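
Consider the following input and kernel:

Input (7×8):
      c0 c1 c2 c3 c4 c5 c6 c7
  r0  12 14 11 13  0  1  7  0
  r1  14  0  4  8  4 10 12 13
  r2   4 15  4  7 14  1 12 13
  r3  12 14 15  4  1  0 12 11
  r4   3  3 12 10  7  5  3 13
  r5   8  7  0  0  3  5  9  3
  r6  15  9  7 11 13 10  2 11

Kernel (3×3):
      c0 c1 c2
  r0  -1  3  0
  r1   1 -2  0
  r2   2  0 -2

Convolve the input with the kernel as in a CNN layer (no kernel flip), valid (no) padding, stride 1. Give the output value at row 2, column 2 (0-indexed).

34

The receptive field on the input at this output position is [4 7 14 / 15 4 1 / 12 10 7]. Elementwise product with the kernel and sum: 4·-1 + 7·3 + 15·1 + 4·-2 + 12·2 + 7·-2.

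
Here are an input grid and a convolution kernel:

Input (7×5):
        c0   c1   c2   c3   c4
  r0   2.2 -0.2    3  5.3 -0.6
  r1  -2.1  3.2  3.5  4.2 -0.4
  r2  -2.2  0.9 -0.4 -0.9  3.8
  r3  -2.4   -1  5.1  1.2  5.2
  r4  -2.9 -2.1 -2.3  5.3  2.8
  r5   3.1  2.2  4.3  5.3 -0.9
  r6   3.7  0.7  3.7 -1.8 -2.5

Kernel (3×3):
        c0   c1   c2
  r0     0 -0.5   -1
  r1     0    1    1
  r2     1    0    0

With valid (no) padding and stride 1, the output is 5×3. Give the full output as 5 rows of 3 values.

Output[0,0]: The receptive field on the input at this output position is [2.2 -0.2 3 / -2.1 3.2 3.5 / -2.2 0.9 -0.4]. Elementwise product with the kernel and sum: -0.2·-0.5 + 3·-1 + 3.2·1 + 3.5·1 + -2.2·1.

1.6 1.8 1.35
-7 -8.25 6.3
1.15 5.3 0.75
-5.9 1.45 6.6
13.55 6.15 2.65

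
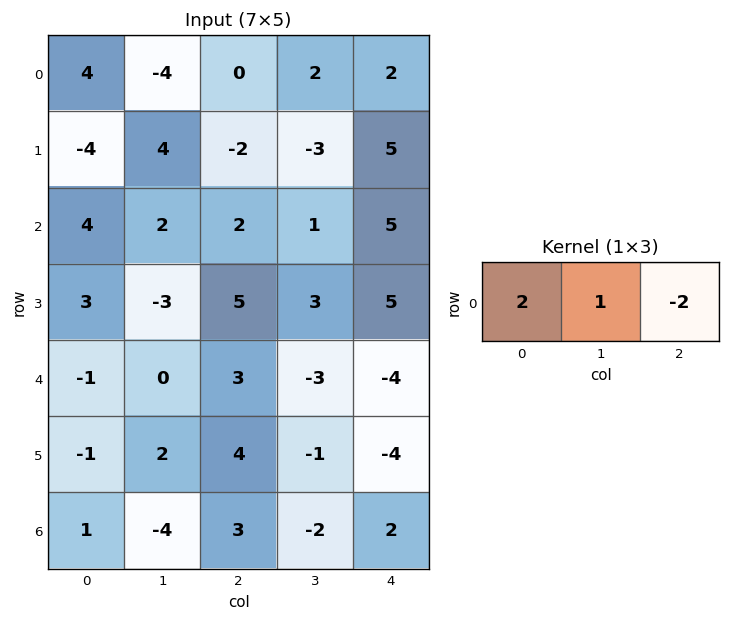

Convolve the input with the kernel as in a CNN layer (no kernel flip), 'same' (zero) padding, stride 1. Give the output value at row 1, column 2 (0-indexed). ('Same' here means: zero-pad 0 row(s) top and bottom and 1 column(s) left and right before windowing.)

The receptive field on the zero-padded input at this output position is [4 -2 -3]. Elementwise product with the kernel and sum: 4·2 + -2·1 + -3·-2.

12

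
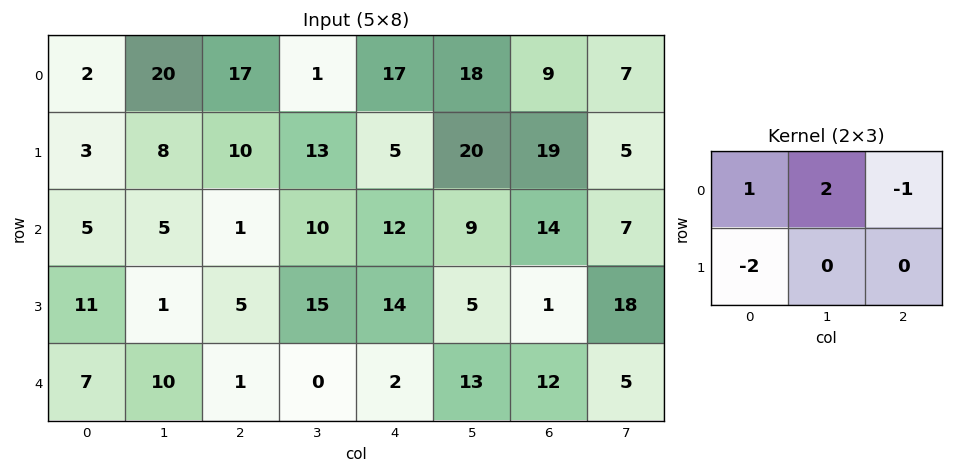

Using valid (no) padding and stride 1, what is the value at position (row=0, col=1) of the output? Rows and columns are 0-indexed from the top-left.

The receptive field on the input at this output position is [20 17 1 / 8 10 13]. Elementwise product with the kernel and sum: 20·1 + 17·2 + 1·-1 + 8·-2.

37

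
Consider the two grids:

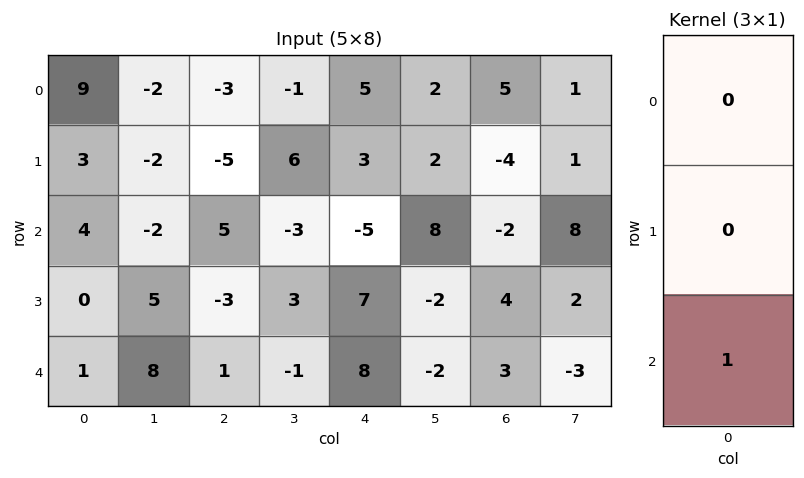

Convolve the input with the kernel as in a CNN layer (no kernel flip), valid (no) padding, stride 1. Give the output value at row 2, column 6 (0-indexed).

The receptive field on the input at this output position is [-2 / 4 / 3]. Elementwise product with the kernel and sum: 3·1.

3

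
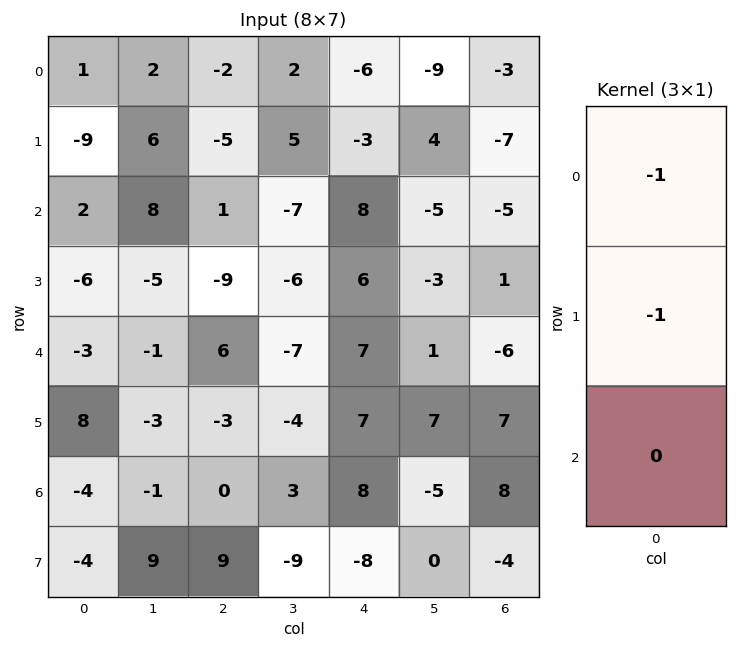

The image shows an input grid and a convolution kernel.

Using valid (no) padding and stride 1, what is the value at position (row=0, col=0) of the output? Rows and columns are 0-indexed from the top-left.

The receptive field on the input at this output position is [1 / -9 / 2]. Elementwise product with the kernel and sum: 1·-1 + -9·-1.

8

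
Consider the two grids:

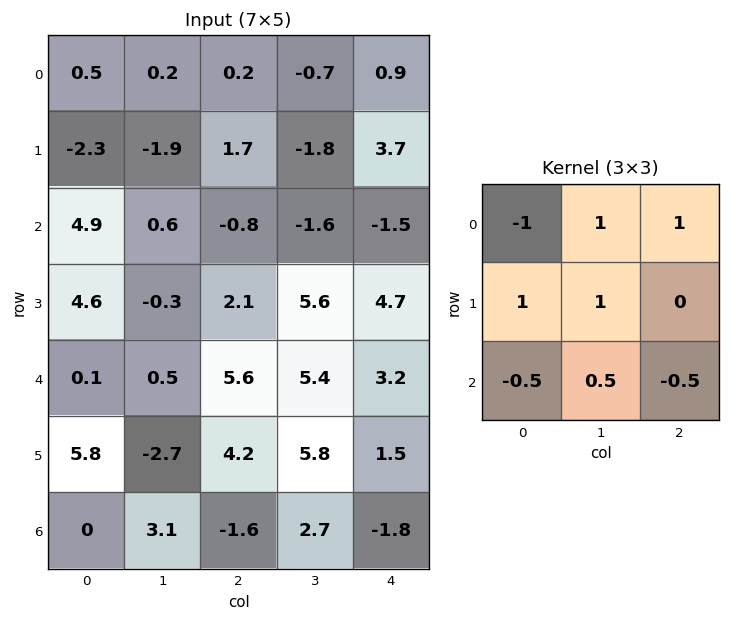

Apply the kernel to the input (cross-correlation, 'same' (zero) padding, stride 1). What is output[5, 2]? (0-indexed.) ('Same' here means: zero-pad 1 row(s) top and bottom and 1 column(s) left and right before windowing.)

8.3

The receptive field on the zero-padded input at this output position is [0.5 5.6 5.4 / -2.7 4.2 5.8 / 3.1 -1.6 2.7]. Elementwise product with the kernel and sum: 0.5·-1 + 5.6·1 + 5.4·1 + -2.7·1 + 4.2·1 + 3.1·-0.5 + -1.6·0.5 + 2.7·-0.5.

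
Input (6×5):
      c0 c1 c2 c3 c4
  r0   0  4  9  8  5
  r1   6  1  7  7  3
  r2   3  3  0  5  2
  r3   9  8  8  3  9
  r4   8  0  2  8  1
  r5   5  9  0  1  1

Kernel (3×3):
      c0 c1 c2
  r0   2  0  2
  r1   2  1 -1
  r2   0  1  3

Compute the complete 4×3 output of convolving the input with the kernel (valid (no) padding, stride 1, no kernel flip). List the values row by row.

27 41 57
67 34 53
30 63 25
57 19 49

Output[0,0]: The receptive field on the input at this output position is [0 4 9 / 6 1 7 / 3 3 0]. Elementwise product with the kernel and sum: 0·2 + 9·2 + 6·2 + 1·1 + 7·-1 + 3·1 + 0·3.
Output[0,1]: The receptive field on the input at this output position is [4 9 8 / 1 7 7 / 3 0 5]. Elementwise product with the kernel and sum: 4·2 + 8·2 + 1·2 + 7·1 + 7·-1 + 0·1 + 5·3.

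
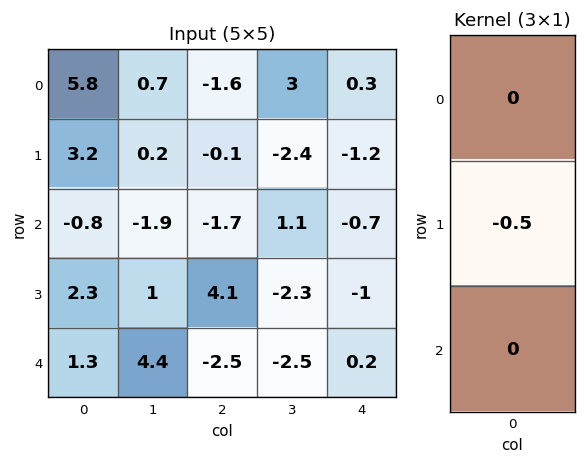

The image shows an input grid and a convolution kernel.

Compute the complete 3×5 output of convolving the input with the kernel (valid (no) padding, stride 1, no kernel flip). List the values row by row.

-1.6 -0.1 0.05 1.2 0.6
0.4 0.95 0.85 -0.55 0.35
-1.15 -0.5 -2.05 1.15 0.5

Output[0,0]: The receptive field on the input at this output position is [5.8 / 3.2 / -0.8]. Elementwise product with the kernel and sum: 3.2·-0.5.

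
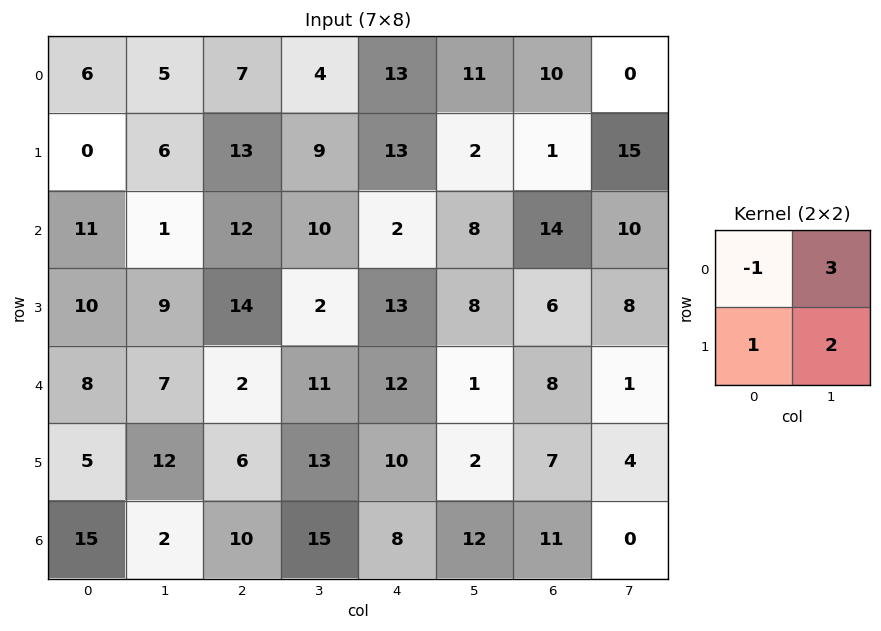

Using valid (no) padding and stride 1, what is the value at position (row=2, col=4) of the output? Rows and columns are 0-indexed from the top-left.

The receptive field on the input at this output position is [2 8 / 13 8]. Elementwise product with the kernel and sum: 2·-1 + 8·3 + 13·1 + 8·2.

51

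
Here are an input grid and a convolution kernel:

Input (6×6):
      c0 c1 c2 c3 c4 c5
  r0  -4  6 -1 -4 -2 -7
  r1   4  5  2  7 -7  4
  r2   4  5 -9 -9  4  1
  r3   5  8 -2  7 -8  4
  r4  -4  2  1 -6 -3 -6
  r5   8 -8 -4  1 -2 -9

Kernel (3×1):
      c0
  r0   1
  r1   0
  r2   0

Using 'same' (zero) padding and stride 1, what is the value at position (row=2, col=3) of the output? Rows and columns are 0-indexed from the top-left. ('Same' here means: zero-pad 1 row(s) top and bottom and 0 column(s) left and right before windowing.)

The receptive field on the zero-padded input at this output position is [7 / -9 / 7]. Elementwise product with the kernel and sum: 7·1.

7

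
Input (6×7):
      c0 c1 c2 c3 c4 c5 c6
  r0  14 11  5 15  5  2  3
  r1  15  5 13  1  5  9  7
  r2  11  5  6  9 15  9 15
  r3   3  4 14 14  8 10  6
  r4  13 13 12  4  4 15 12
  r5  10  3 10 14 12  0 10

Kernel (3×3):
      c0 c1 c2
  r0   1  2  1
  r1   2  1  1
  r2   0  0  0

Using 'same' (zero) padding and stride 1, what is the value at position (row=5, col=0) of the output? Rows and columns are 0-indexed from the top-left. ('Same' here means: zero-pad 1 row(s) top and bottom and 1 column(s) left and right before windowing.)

52

The receptive field on the zero-padded input at this output position is [0 13 13 / 0 10 3 / 0 0 0]. Elementwise product with the kernel and sum: 0·1 + 13·2 + 13·1 + 0·2 + 10·1 + 3·1.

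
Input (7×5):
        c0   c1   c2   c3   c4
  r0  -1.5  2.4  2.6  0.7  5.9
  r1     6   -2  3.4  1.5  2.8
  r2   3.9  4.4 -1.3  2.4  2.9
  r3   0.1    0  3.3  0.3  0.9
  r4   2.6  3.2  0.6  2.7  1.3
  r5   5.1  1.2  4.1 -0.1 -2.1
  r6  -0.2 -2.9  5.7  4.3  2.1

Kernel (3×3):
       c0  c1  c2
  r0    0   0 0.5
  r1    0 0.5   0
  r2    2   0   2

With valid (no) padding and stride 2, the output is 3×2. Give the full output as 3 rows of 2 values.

5.5 6.9
5.75 5.4
11.9 16.2

Output[0,0]: The receptive field on the input at this output position is [-1.5 2.4 2.6 / 6 -2 3.4 / 3.9 4.4 -1.3]. Elementwise product with the kernel and sum: 2.6·0.5 + -2·0.5 + 3.9·2 + -1.3·2.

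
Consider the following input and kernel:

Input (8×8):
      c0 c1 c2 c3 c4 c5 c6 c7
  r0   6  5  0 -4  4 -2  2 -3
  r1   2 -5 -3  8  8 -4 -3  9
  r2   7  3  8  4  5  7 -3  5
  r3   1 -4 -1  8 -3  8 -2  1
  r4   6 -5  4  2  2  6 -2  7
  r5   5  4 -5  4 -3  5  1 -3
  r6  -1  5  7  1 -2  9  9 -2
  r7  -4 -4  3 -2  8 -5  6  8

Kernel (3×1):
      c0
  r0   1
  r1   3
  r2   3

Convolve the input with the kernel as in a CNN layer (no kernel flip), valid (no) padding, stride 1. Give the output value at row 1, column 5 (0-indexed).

41

The receptive field on the input at this output position is [-4 / 7 / 8]. Elementwise product with the kernel and sum: -4·1 + 7·3 + 8·3.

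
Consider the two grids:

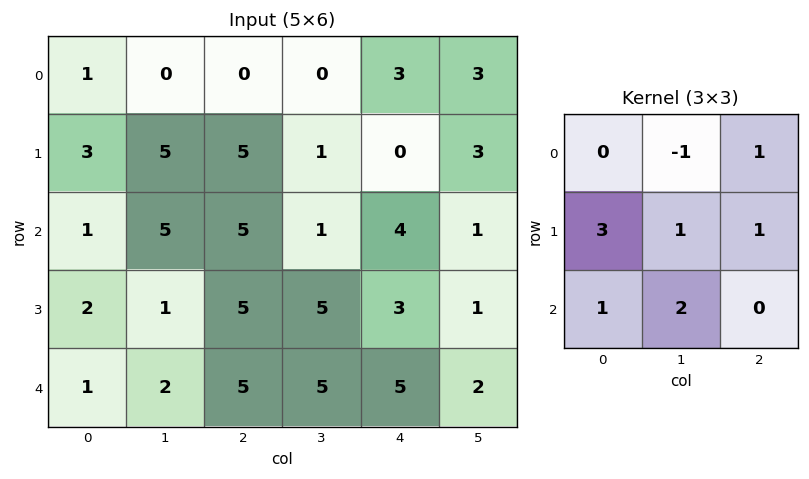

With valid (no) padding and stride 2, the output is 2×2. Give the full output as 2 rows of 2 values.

30 26
17 41

Output[0,0]: The receptive field on the input at this output position is [1 0 0 / 3 5 5 / 1 5 5]. Elementwise product with the kernel and sum: 0·-1 + 0·1 + 3·3 + 5·1 + 5·1 + 1·1 + 5·2.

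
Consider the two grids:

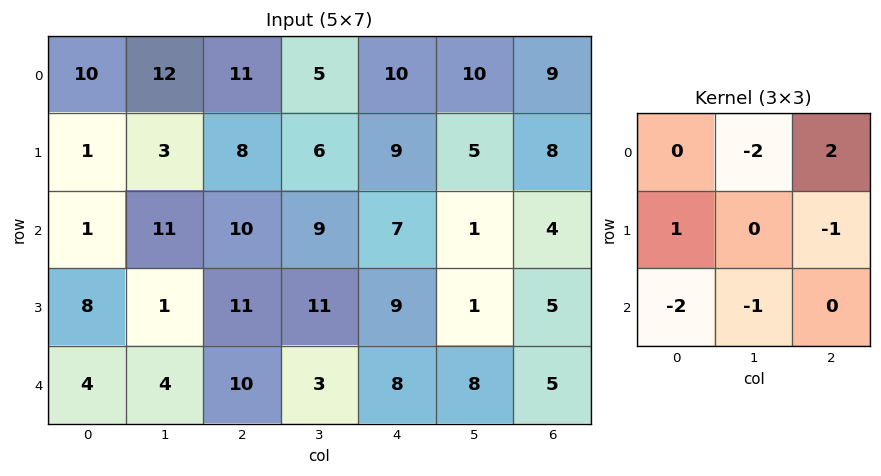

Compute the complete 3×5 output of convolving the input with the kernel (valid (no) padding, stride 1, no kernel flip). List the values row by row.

Output[0,0]: The receptive field on the input at this output position is [10 12 11 / 1 3 8 / 1 11 10]. Elementwise product with the kernel and sum: 12·-2 + 11·2 + 1·1 + 8·-1 + 1·-2 + 11·-1.
Output[0,1]: The receptive field on the input at this output position is [12 11 5 / 3 8 6 / 11 10 9]. Elementwise product with the kernel and sum: 11·-2 + 5·2 + 3·1 + 6·-1 + 11·-2 + 10·-1.

-22 -47 -20 -24 -16
-16 -15 -24 -31 -10
-17 -30 -25 -16 -14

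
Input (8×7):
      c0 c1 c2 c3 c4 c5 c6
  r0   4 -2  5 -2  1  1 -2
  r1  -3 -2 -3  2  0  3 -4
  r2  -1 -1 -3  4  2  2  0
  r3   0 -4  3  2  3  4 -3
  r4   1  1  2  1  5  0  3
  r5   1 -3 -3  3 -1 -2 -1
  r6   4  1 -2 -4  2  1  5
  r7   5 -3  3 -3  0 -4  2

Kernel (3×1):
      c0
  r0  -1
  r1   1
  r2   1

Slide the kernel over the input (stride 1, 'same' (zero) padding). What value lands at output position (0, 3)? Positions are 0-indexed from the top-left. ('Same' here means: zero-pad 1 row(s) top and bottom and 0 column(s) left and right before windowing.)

The receptive field on the zero-padded input at this output position is [0 / -2 / 2]. Elementwise product with the kernel and sum: 0·-1 + -2·1 + 2·1.

0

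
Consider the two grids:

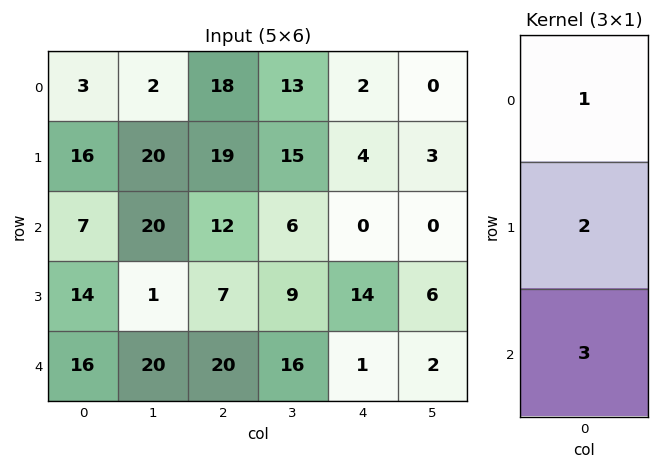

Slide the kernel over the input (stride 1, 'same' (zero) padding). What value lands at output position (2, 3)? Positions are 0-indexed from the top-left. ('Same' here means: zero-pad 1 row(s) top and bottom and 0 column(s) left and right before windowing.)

The receptive field on the zero-padded input at this output position is [15 / 6 / 9]. Elementwise product with the kernel and sum: 15·1 + 6·2 + 9·3.

54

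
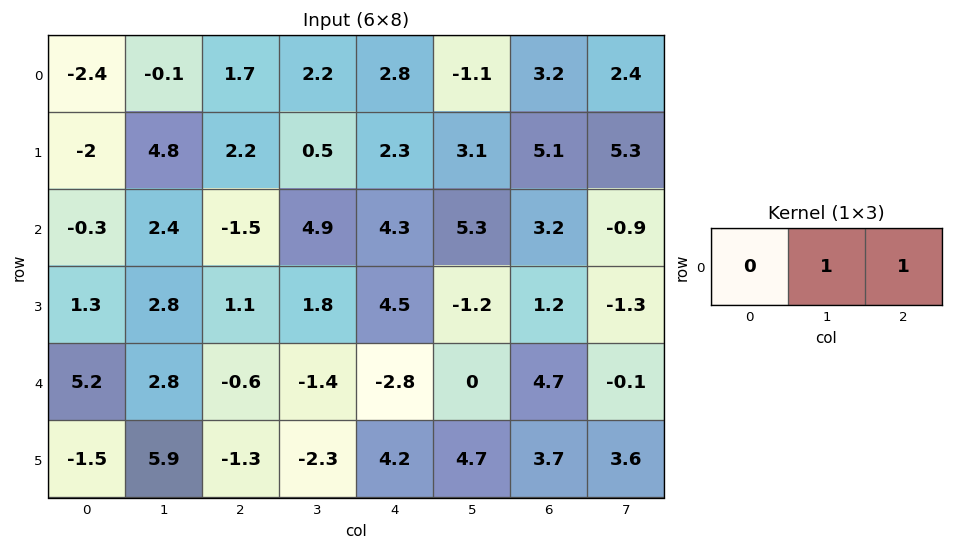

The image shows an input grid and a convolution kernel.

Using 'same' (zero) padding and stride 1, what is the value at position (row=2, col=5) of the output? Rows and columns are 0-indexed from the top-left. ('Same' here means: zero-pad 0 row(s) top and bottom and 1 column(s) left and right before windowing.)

8.5

The receptive field on the zero-padded input at this output position is [4.3 5.3 3.2]. Elementwise product with the kernel and sum: 5.3·1 + 3.2·1.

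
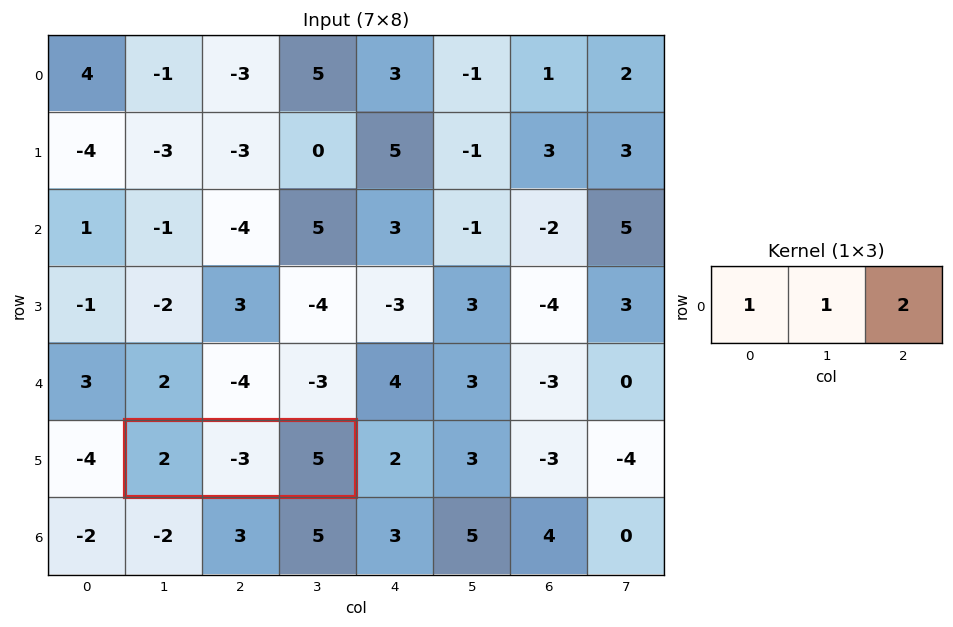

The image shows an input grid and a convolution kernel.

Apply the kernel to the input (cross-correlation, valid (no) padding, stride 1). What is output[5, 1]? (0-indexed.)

9

The receptive field on the input at this output position is [2 -3 5]. Elementwise product with the kernel and sum: 2·1 + -3·1 + 5·2.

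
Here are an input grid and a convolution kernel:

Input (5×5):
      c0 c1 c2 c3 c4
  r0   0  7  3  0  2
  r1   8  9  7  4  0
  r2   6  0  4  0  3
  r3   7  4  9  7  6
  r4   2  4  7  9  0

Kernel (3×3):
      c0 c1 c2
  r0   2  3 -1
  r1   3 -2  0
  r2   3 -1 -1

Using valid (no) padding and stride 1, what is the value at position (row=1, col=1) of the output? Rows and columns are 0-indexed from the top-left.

23

The receptive field on the input at this output position is [9 7 4 / 0 4 0 / 4 9 7]. Elementwise product with the kernel and sum: 9·2 + 7·3 + 4·-1 + 0·3 + 4·-2 + 4·3 + 9·-1 + 7·-1.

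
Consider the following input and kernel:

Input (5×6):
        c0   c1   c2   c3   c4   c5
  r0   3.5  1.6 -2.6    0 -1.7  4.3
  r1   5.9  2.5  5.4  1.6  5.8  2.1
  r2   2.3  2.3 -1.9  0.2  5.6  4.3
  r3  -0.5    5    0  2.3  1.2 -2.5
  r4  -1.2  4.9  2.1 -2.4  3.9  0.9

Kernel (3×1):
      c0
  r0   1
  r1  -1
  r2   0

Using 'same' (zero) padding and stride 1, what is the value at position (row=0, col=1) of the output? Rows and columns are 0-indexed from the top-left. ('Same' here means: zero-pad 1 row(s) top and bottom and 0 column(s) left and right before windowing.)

The receptive field on the zero-padded input at this output position is [0 / 1.6 / 2.5]. Elementwise product with the kernel and sum: 0·1 + 1.6·-1.

-1.6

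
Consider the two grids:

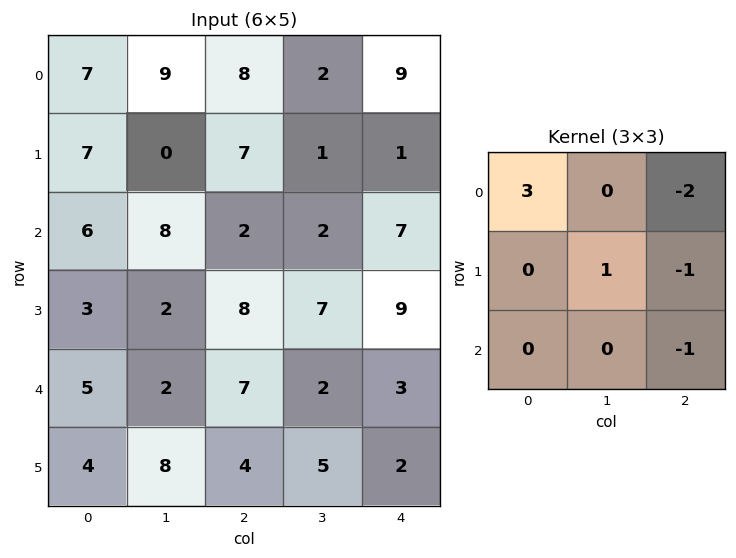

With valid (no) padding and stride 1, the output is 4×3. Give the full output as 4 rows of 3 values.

Output[0,0]: The receptive field on the input at this output position is [7 9 8 / 7 0 7 / 6 8 2]. Elementwise product with the kernel and sum: 7·3 + 8·-2 + 0·1 + 7·-1 + 2·-1.

-4 27 -1
5 -9 5
1 19 -13
-16 -8 3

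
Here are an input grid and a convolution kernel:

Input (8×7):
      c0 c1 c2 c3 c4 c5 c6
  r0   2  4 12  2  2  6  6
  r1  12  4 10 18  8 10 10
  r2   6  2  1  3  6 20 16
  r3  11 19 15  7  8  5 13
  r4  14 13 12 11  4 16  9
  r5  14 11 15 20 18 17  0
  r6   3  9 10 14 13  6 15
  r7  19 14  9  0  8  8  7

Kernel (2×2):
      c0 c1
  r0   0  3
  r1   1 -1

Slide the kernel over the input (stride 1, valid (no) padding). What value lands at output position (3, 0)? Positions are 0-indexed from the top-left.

58

The receptive field on the input at this output position is [11 19 / 14 13]. Elementwise product with the kernel and sum: 19·3 + 14·1 + 13·-1.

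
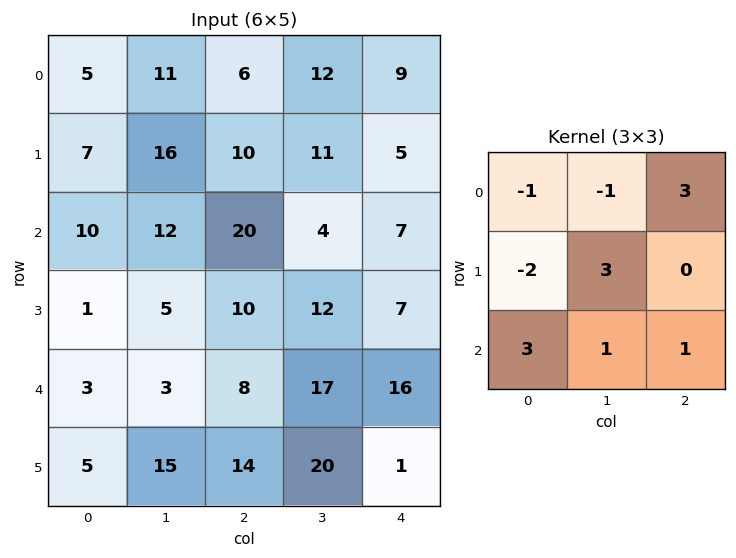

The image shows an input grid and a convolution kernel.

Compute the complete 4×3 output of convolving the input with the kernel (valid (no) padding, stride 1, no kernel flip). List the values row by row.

Output[0,0]: The receptive field on the input at this output position is [5 11 6 / 7 16 10 / 10 12 20]. Elementwise product with the kernel and sum: 5·-1 + 11·-1 + 6·3 + 7·-2 + 16·3 + 10·3 + 12·1 + 20·1.

98 77 93
41 80 15
71 34 70
71 118 97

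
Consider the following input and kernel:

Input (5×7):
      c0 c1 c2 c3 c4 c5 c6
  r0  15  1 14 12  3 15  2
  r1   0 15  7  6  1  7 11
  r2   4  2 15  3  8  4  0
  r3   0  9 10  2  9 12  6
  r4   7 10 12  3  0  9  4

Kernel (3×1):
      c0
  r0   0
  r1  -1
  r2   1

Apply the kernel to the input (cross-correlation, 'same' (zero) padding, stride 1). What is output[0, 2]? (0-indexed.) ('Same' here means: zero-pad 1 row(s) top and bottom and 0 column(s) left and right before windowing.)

-7

The receptive field on the zero-padded input at this output position is [0 / 14 / 7]. Elementwise product with the kernel and sum: 14·-1 + 7·1.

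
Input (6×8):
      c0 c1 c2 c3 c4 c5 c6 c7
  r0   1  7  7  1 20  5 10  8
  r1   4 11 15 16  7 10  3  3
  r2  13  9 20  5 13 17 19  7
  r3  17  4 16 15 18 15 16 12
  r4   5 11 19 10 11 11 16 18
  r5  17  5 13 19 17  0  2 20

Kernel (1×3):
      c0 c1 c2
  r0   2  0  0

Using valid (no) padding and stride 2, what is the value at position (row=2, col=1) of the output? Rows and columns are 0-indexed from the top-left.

The receptive field on the input at this output position is [19 10 11]. Elementwise product with the kernel and sum: 19·2.

38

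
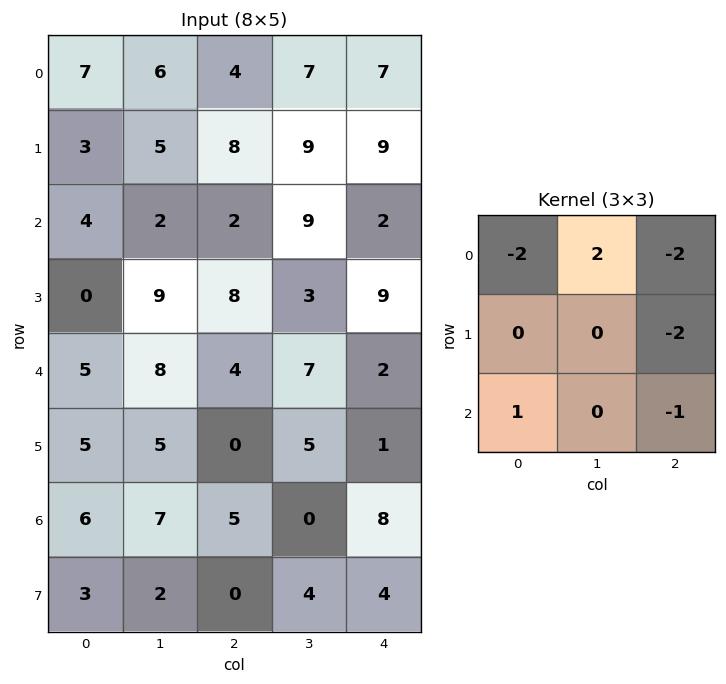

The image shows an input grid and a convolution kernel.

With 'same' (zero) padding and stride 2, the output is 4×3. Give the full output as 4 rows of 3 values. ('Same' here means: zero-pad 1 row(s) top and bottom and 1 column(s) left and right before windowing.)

-17 -18 9
-17 -24 3
-39 -22 17
-16 -22 -4

Output[0,0]: The receptive field on the zero-padded input at this output position is [0 0 0 / 0 7 6 / 0 3 5]. Elementwise product with the kernel and sum: 0·-2 + 0·2 + 0·-2 + 6·-2 + 0·1 + 5·-1.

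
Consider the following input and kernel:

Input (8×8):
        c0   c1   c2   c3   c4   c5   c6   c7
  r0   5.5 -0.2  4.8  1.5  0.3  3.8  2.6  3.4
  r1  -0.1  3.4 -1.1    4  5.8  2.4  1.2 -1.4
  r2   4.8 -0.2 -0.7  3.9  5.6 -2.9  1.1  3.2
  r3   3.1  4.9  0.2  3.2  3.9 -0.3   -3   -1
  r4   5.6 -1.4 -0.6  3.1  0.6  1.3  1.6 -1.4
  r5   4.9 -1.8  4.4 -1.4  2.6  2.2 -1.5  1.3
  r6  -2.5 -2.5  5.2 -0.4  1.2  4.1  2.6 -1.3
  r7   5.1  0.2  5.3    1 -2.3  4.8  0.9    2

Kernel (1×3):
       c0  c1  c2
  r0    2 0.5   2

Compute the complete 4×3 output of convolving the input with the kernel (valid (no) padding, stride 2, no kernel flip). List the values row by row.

Output[0,0]: The receptive field on the input at this output position is [5.5 -0.2 4.8]. Elementwise product with the kernel and sum: 5.5·2 + -0.2·0.5 + 4.8·2.

20.5 10.95 7.7
8.1 11.75 11.95
9.3 1.55 5.05
4.15 12.6 9.65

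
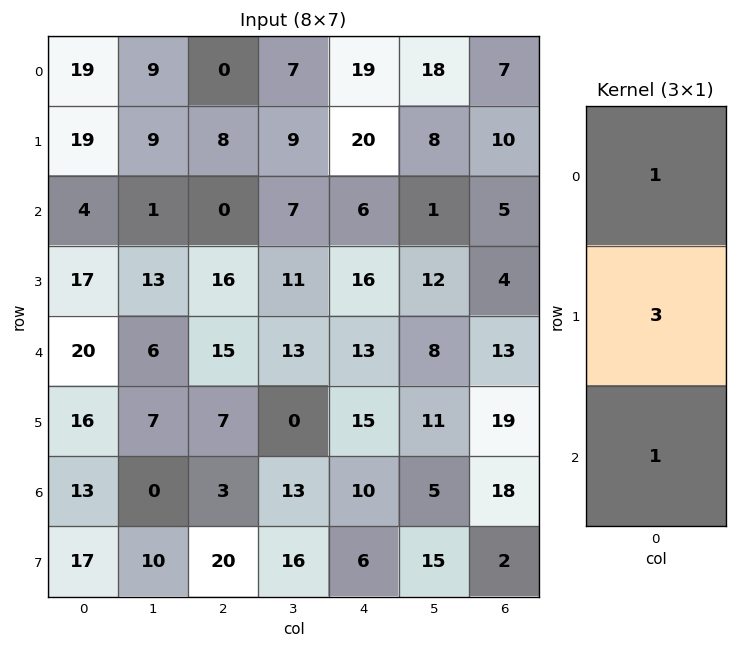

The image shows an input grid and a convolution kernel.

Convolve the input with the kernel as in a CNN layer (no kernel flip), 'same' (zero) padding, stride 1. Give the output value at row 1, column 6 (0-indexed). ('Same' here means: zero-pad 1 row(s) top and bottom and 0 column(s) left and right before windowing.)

42

The receptive field on the zero-padded input at this output position is [7 / 10 / 5]. Elementwise product with the kernel and sum: 7·1 + 10·3 + 5·1.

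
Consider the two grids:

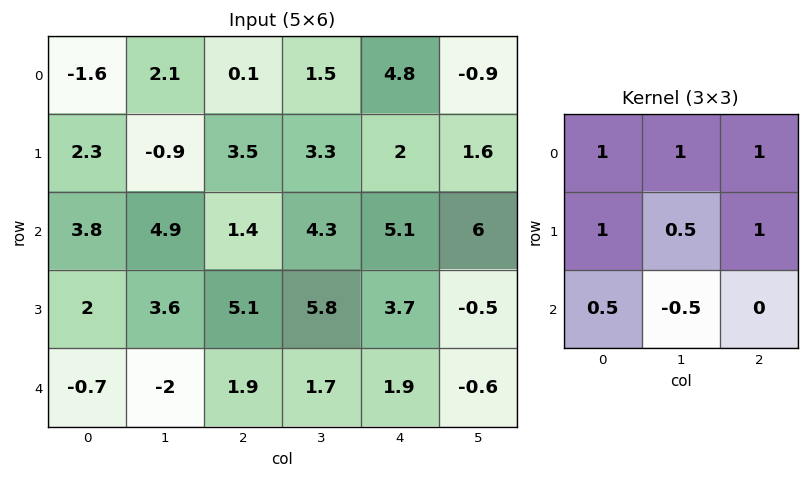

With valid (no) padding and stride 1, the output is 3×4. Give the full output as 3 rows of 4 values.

Output[0,0]: The receptive field on the input at this output position is [-1.6 2.1 0.1 / 2.3 -0.9 3.5 / 3.8 4.9 1.4]. Elementwise product with the kernel and sum: -1.6·1 + 2.1·1 + 0.1·1 + 2.3·1 + -0.9·0.5 + 3.5·1 + 3.8·0.5 + 4.9·-0.5.
Output[0,1]: The receptive field on the input at this output position is [2.1 0.1 1.5 / -0.9 3.5 3.3 / 4.9 1.4 4.3]. Elementwise product with the kernel and sum: 2.1·1 + 0.1·1 + 1.5·1 + -0.9·1 + 3.5·0.5 + 3.3·1 + 4.9·0.5 + 1.4·-0.5.

5.4 9.6 12.1 10.9
11.75 15.05 17.1 20.8
19.65 20.6 22.6 22.45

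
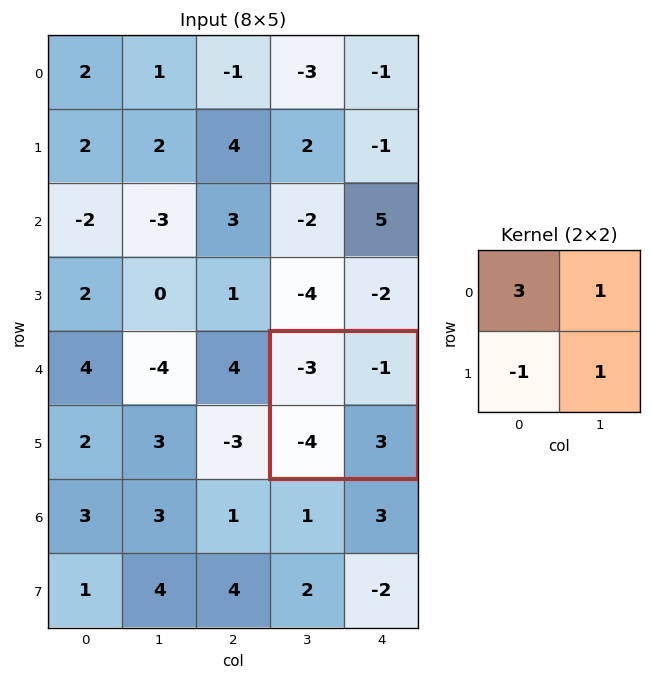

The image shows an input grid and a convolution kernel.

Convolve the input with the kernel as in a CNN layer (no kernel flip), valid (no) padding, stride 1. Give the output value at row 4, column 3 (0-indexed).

-3

The receptive field on the input at this output position is [-3 -1 / -4 3]. Elementwise product with the kernel and sum: -3·3 + -1·1 + -4·-1 + 3·1.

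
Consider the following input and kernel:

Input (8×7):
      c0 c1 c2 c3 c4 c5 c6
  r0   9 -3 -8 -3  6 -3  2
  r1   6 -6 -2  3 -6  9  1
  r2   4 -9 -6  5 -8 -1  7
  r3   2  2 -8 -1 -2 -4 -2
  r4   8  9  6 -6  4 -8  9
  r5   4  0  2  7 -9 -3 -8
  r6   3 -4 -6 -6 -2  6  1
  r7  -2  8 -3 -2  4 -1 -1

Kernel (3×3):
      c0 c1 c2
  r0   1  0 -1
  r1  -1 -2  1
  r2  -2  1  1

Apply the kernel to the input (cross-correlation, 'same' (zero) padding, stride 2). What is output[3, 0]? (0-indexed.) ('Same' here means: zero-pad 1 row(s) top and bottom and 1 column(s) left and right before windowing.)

The receptive field on the zero-padded input at this output position is [0 4 0 / 0 3 -4 / 0 -2 8]. Elementwise product with the kernel and sum: 0·1 + 0·-1 + 0·-1 + 3·-2 + -4·1 + 0·-2 + -2·1 + 8·1.

-4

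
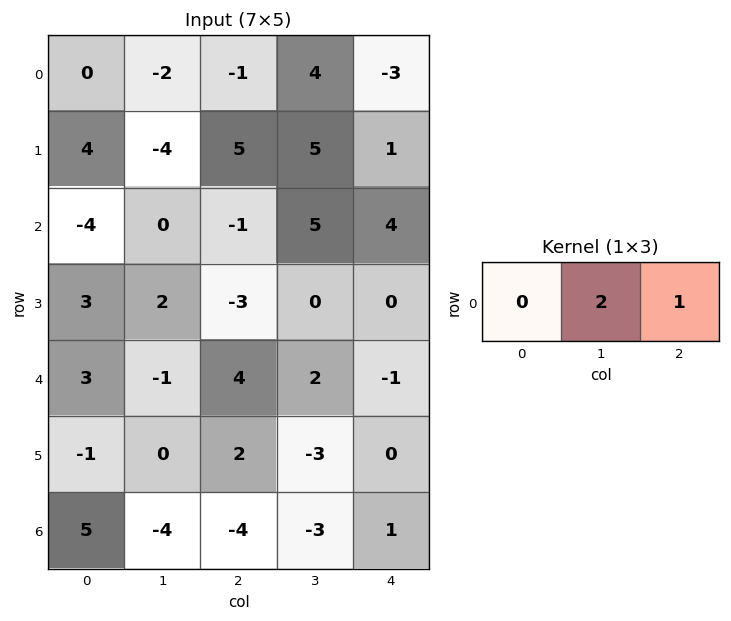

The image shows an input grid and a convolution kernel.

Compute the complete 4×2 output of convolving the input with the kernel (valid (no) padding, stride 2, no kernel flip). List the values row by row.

-5 5
-1 14
2 3
-12 -5

Output[0,0]: The receptive field on the input at this output position is [0 -2 -1]. Elementwise product with the kernel and sum: -2·2 + -1·1.
Output[0,1]: The receptive field on the input at this output position is [-1 4 -3]. Elementwise product with the kernel and sum: 4·2 + -3·1.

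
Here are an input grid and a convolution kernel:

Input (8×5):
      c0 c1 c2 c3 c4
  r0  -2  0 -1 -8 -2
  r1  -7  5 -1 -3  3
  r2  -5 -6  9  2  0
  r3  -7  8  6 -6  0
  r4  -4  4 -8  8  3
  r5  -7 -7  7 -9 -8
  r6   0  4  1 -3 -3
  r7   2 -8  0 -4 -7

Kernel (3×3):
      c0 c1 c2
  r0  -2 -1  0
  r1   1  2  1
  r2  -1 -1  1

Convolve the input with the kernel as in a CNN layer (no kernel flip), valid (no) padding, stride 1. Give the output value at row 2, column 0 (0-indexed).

23

The receptive field on the input at this output position is [-5 -6 9 / -7 8 6 / -4 4 -8]. Elementwise product with the kernel and sum: -5·-2 + -6·-1 + -7·1 + 8·2 + 6·1 + -4·-1 + 4·-1 + -8·1.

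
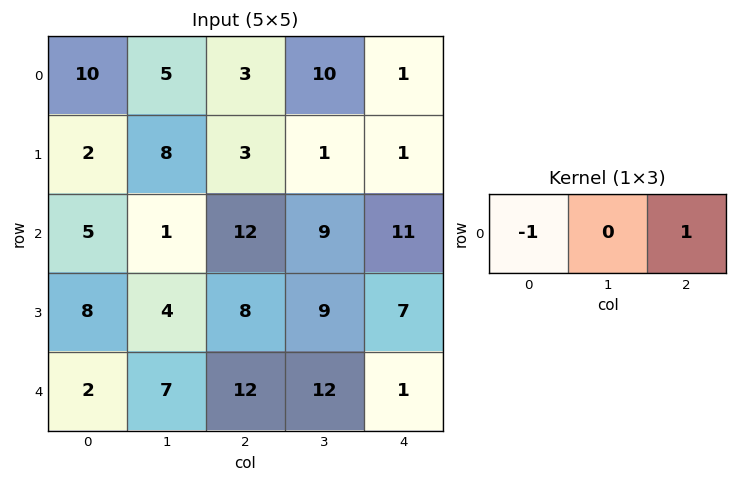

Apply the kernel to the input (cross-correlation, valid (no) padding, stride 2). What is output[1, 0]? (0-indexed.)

The receptive field on the input at this output position is [5 1 12]. Elementwise product with the kernel and sum: 5·-1 + 12·1.

7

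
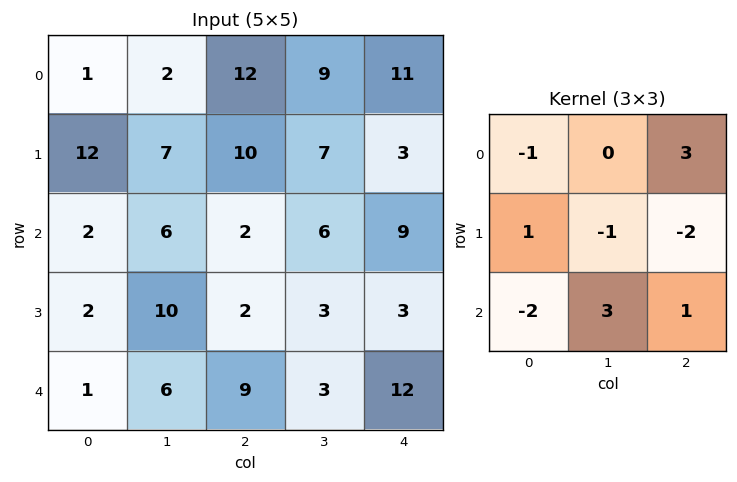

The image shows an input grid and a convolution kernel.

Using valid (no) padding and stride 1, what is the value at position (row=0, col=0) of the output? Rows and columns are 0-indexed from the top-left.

36

The receptive field on the input at this output position is [1 2 12 / 12 7 10 / 2 6 2]. Elementwise product with the kernel and sum: 1·-1 + 12·3 + 12·1 + 7·-1 + 10·-2 + 2·-2 + 6·3 + 2·1.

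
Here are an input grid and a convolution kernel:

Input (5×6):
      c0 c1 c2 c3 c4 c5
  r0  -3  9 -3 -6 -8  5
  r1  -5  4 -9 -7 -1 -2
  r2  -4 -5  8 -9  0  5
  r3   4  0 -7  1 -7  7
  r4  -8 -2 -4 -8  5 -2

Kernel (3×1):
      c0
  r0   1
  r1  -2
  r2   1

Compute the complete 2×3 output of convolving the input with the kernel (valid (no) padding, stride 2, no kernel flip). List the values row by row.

3 23 -6
-20 18 19

Output[0,0]: The receptive field on the input at this output position is [-3 / -5 / -4]. Elementwise product with the kernel and sum: -3·1 + -5·-2 + -4·1.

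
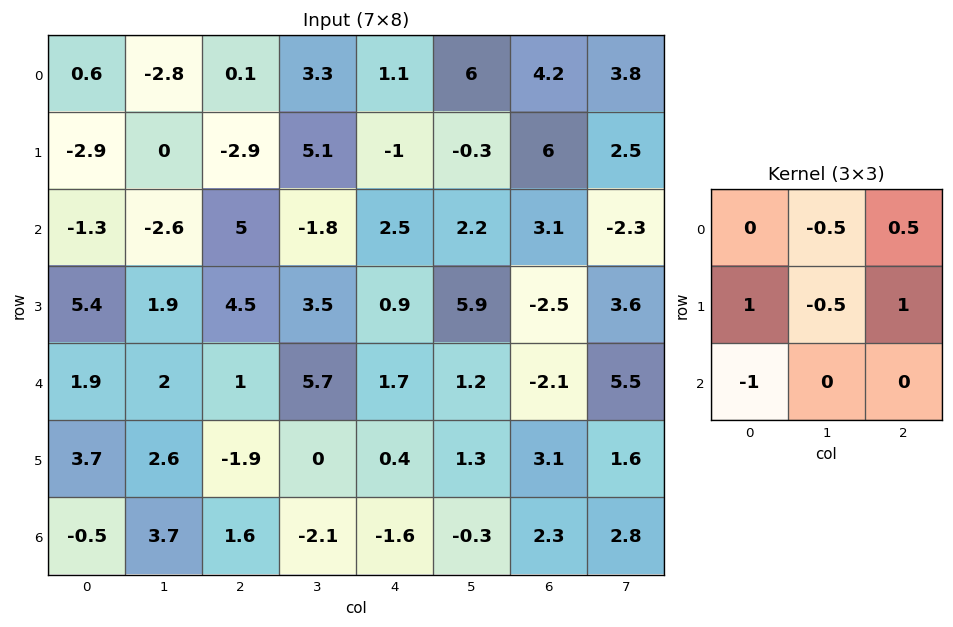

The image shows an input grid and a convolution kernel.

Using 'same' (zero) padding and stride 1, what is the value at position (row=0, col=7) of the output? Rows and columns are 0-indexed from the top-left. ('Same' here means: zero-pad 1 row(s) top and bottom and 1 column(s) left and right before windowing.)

-3.7

The receptive field on the zero-padded input at this output position is [0 0 0 / 4.2 3.8 0 / 6 2.5 0]. Elementwise product with the kernel and sum: 0·-0.5 + 0·0.5 + 4.2·1 + 3.8·-0.5 + 0·1 + 6·-1.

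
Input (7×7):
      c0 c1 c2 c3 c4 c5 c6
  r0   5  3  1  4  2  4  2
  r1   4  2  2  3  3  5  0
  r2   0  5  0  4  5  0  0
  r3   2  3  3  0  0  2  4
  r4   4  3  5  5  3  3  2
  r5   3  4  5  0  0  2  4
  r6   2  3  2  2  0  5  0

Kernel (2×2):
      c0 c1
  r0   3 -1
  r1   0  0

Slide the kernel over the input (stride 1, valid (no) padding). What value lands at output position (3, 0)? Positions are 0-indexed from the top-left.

3

The receptive field on the input at this output position is [2 3 / 4 3]. Elementwise product with the kernel and sum: 2·3 + 3·-1.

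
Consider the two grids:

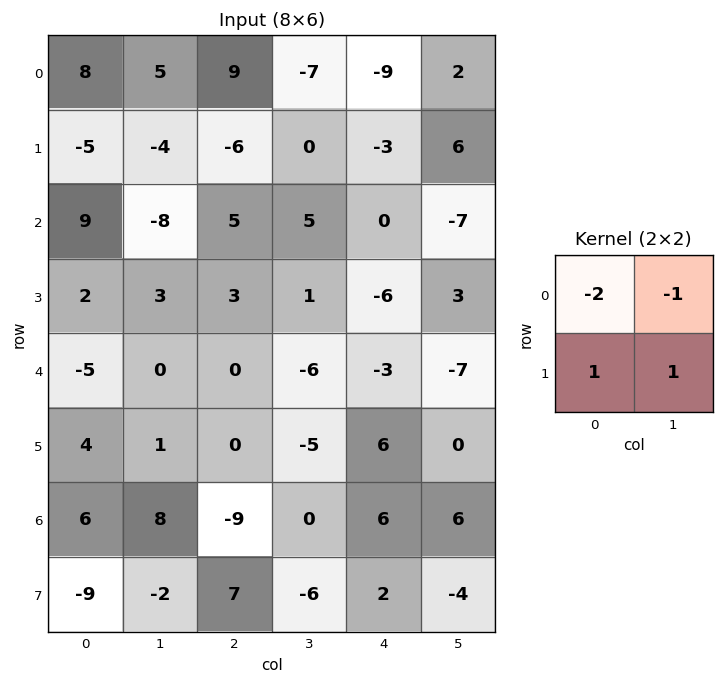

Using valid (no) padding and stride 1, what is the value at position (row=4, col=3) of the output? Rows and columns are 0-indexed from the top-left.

The receptive field on the input at this output position is [-6 -3 / -5 6]. Elementwise product with the kernel and sum: -6·-2 + -3·-1 + -5·1 + 6·1.

16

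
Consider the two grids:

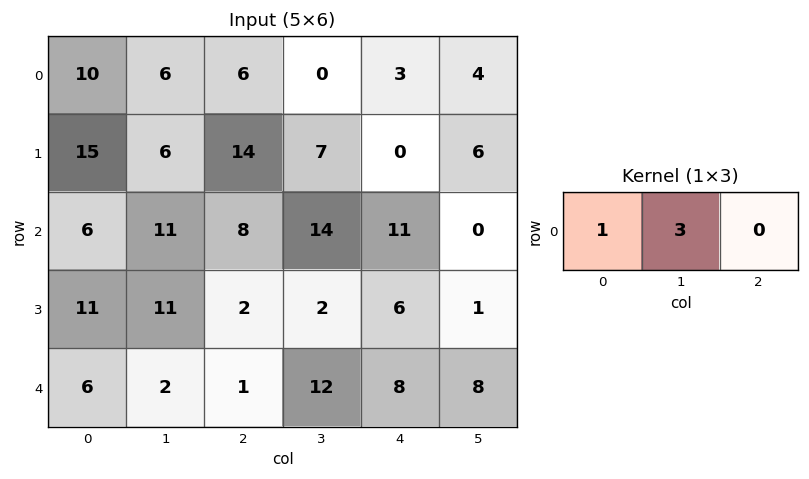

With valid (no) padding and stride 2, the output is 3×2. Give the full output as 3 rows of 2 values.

Output[0,0]: The receptive field on the input at this output position is [10 6 6]. Elementwise product with the kernel and sum: 10·1 + 6·3.

28 6
39 50
12 37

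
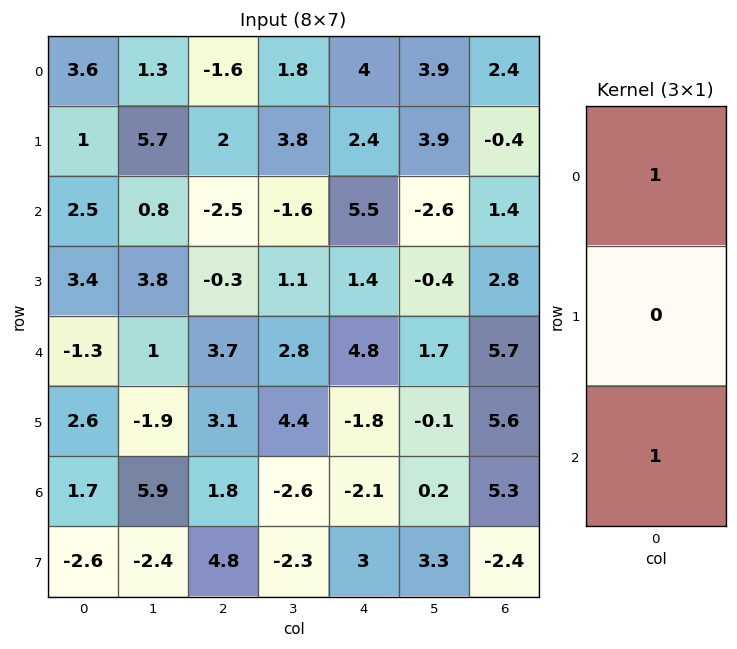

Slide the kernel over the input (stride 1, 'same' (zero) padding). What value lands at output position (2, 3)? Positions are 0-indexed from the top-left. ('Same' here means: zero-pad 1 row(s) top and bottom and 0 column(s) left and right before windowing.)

4.9

The receptive field on the zero-padded input at this output position is [3.8 / -1.6 / 1.1]. Elementwise product with the kernel and sum: 3.8·1 + 1.1·1.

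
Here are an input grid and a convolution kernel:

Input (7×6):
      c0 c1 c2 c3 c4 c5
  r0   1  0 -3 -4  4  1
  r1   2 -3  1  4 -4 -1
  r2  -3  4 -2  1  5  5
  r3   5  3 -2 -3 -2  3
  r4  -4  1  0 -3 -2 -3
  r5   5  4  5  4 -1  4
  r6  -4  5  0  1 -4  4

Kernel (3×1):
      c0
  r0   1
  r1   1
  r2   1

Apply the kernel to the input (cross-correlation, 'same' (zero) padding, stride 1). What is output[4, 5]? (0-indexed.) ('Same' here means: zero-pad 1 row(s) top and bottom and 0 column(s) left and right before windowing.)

4

The receptive field on the zero-padded input at this output position is [3 / -3 / 4]. Elementwise product with the kernel and sum: 3·1 + -3·1 + 4·1.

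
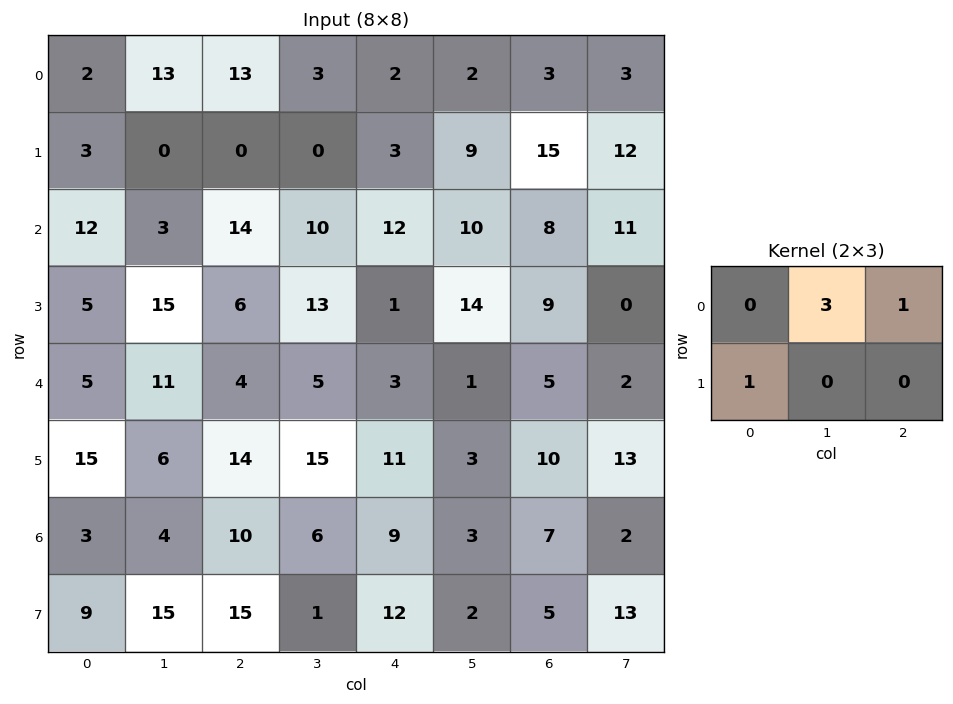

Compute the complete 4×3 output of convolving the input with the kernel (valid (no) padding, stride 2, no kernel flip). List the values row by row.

Output[0,0]: The receptive field on the input at this output position is [2 13 13 / 3 0 0]. Elementwise product with the kernel and sum: 13·3 + 13·1 + 3·1.
Output[0,1]: The receptive field on the input at this output position is [13 3 2 / 0 0 3]. Elementwise product with the kernel and sum: 3·3 + 2·1 + 0·1.

55 11 12
28 48 39
52 32 19
31 42 28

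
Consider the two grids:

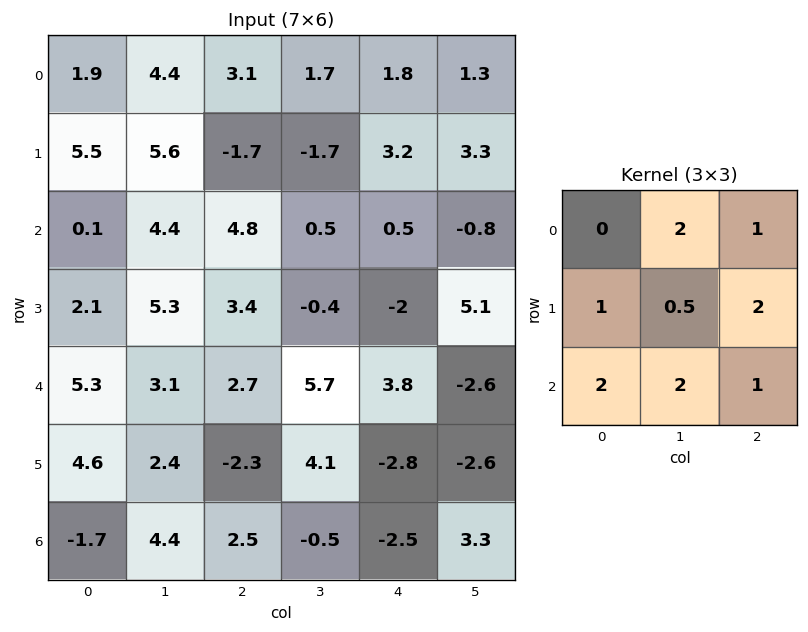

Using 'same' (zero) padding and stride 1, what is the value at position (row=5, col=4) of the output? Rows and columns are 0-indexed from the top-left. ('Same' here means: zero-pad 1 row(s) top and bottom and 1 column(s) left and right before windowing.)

The receptive field on the zero-padded input at this output position is [5.7 3.8 -2.6 / 4.1 -2.8 -2.6 / -0.5 -2.5 3.3]. Elementwise product with the kernel and sum: 3.8·2 + -2.6·1 + 4.1·1 + -2.8·0.5 + -2.6·2 + -0.5·2 + -2.5·2 + 3.3·1.

-0.2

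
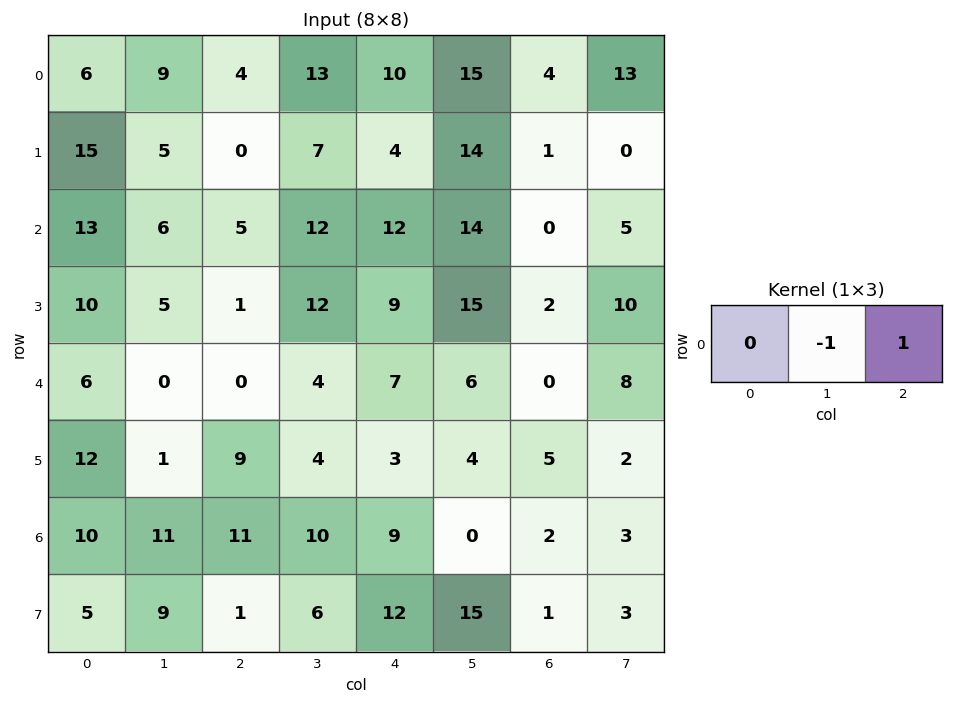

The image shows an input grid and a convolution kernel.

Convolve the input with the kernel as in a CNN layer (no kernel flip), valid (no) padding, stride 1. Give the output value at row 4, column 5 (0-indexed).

8

The receptive field on the input at this output position is [6 0 8]. Elementwise product with the kernel and sum: 0·-1 + 8·1.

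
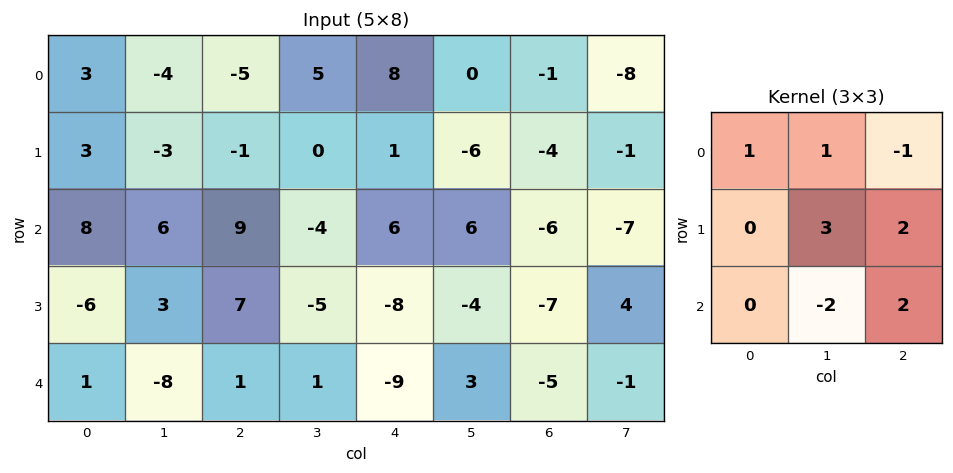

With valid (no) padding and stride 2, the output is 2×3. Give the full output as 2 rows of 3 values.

-1 14 -41
46 -52 -24

Output[0,0]: The receptive field on the input at this output position is [3 -4 -5 / 3 -3 -1 / 8 6 9]. Elementwise product with the kernel and sum: 3·1 + -4·1 + -5·-1 + -3·3 + -1·2 + 6·-2 + 9·2.
Output[0,1]: The receptive field on the input at this output position is [-5 5 8 / -1 0 1 / 9 -4 6]. Elementwise product with the kernel and sum: -5·1 + 5·1 + 8·-1 + 0·3 + 1·2 + -4·-2 + 6·2.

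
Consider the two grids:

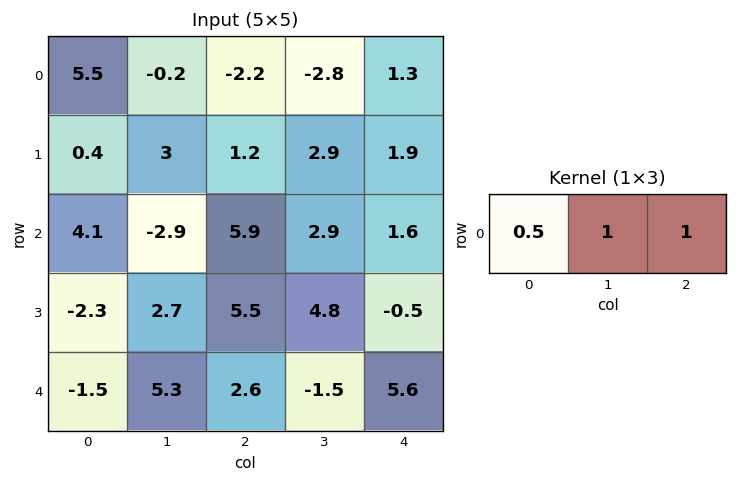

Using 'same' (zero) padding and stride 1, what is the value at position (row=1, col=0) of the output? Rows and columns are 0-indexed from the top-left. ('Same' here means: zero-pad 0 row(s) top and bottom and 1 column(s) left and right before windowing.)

The receptive field on the zero-padded input at this output position is [0 0.4 3]. Elementwise product with the kernel and sum: 0·0.5 + 0.4·1 + 3·1.

3.4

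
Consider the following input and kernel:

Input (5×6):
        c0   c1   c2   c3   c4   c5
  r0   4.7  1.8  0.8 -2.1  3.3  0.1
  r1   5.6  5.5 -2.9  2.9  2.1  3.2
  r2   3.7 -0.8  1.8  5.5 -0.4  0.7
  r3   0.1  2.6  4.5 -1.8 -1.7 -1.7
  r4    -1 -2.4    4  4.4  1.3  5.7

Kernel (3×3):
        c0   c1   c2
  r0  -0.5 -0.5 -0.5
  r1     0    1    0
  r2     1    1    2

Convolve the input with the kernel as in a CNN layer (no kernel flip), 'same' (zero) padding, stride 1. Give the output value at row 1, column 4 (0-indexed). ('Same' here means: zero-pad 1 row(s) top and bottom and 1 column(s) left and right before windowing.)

The receptive field on the zero-padded input at this output position is [-2.1 3.3 0.1 / 2.9 2.1 3.2 / 5.5 -0.4 0.7]. Elementwise product with the kernel and sum: -2.1·-0.5 + 3.3·-0.5 + 0.1·-0.5 + 2.1·1 + 5.5·1 + -0.4·1 + 0.7·2.

7.95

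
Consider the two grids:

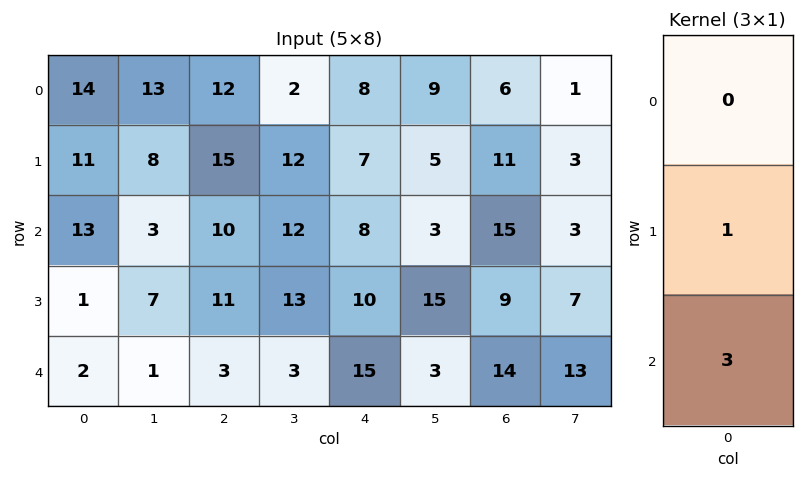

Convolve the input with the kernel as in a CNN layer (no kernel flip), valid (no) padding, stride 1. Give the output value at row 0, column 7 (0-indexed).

The receptive field on the input at this output position is [1 / 3 / 3]. Elementwise product with the kernel and sum: 3·1 + 3·3.

12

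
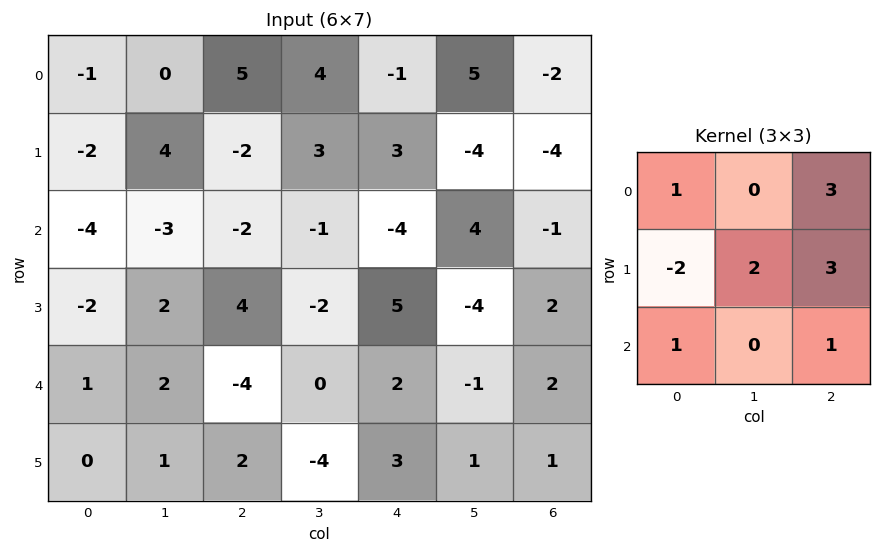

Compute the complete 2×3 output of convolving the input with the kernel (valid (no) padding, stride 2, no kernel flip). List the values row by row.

14 15 -38
7 -13 -15

Output[0,0]: The receptive field on the input at this output position is [-1 0 5 / -2 4 -2 / -4 -3 -2]. Elementwise product with the kernel and sum: -1·1 + 5·3 + -2·-2 + 4·2 + -2·3 + -4·1 + -2·1.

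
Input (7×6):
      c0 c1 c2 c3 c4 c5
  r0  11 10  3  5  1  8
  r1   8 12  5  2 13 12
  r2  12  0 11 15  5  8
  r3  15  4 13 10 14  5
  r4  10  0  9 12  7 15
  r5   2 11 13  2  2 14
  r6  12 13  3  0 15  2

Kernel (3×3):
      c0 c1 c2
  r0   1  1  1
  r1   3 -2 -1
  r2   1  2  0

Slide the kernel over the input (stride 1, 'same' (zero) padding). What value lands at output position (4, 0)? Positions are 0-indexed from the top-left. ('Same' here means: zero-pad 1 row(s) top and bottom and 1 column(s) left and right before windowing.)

3

The receptive field on the zero-padded input at this output position is [0 15 4 / 0 10 0 / 0 2 11]. Elementwise product with the kernel and sum: 0·1 + 15·1 + 4·1 + 0·3 + 10·-2 + 0·-1 + 0·1 + 2·2.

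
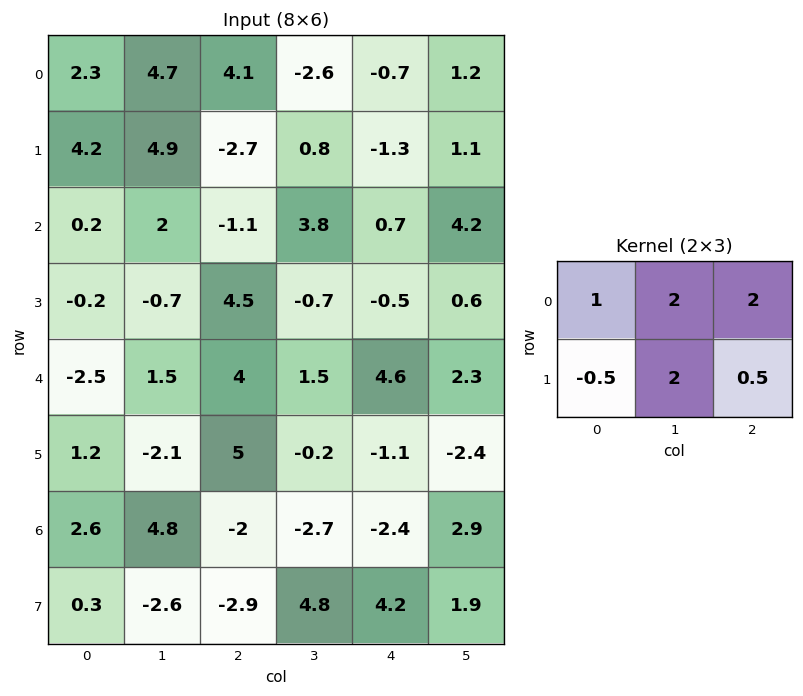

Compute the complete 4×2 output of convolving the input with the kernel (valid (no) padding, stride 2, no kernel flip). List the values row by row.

26.25 -0.2
2.95 4
6.2 12.75
1.4 0.95

Output[0,0]: The receptive field on the input at this output position is [2.3 4.7 4.1 / 4.2 4.9 -2.7]. Elementwise product with the kernel and sum: 2.3·1 + 4.7·2 + 4.1·2 + 4.2·-0.5 + 4.9·2 + -2.7·0.5.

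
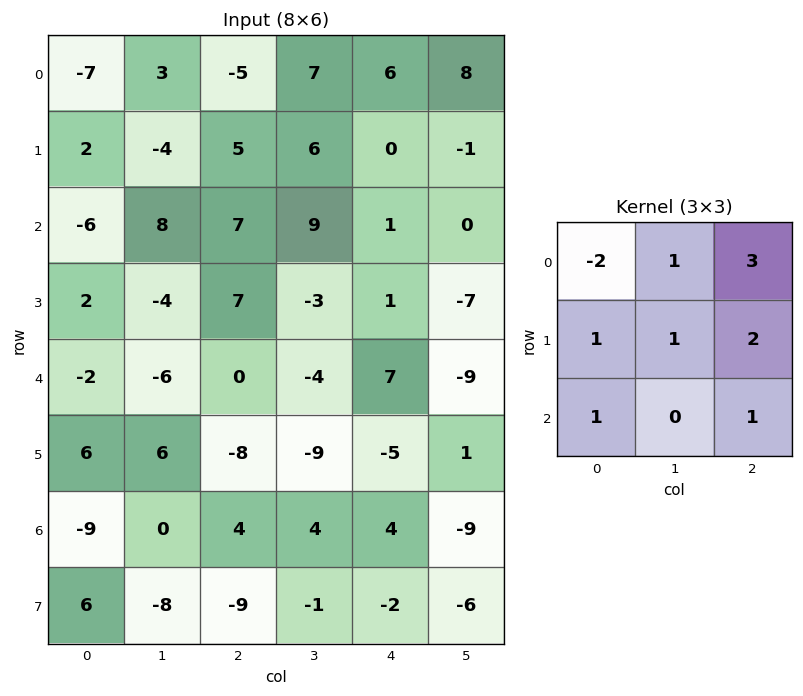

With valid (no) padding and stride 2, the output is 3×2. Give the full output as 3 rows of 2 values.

11 54
51 11
-11 -2

Output[0,0]: The receptive field on the input at this output position is [-7 3 -5 / 2 -4 5 / -6 8 7]. Elementwise product with the kernel and sum: -7·-2 + 3·1 + -5·3 + 2·1 + -4·1 + 5·2 + -6·1 + 7·1.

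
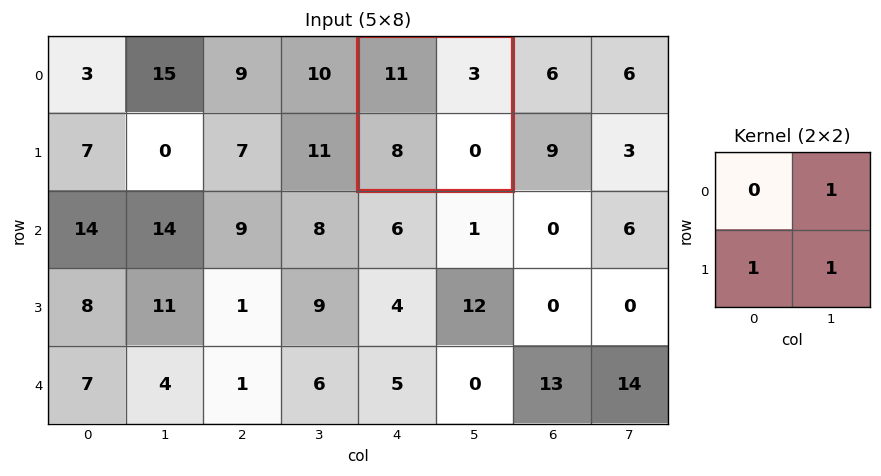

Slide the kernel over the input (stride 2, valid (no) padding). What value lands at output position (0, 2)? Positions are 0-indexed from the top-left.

The receptive field on the input at this output position is [11 3 / 8 0]. Elementwise product with the kernel and sum: 3·1 + 8·1 + 0·1.

11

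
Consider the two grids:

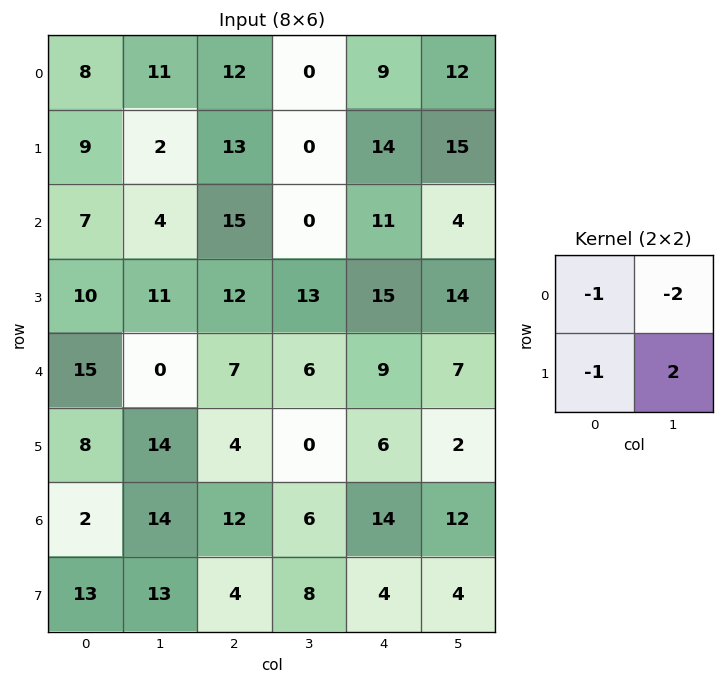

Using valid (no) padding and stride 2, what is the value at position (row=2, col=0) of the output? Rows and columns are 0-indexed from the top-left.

The receptive field on the input at this output position is [15 0 / 8 14]. Elementwise product with the kernel and sum: 15·-1 + 0·-2 + 8·-1 + 14·2.

5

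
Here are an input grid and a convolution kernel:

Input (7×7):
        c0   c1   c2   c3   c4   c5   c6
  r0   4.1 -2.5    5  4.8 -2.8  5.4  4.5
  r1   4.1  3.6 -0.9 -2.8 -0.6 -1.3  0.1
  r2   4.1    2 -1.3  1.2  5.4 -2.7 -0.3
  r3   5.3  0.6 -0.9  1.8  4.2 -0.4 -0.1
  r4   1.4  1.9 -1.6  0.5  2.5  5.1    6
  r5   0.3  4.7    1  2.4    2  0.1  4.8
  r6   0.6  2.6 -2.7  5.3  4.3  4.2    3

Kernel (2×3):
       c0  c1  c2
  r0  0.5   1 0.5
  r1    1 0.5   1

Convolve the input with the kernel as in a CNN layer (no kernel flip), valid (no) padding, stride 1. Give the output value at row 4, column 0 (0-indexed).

The receptive field on the input at this output position is [1.4 1.9 -1.6 / 0.3 4.7 1]. Elementwise product with the kernel and sum: 1.4·0.5 + 1.9·1 + -1.6·0.5 + 0.3·1 + 4.7·0.5 + 1·1.

5.45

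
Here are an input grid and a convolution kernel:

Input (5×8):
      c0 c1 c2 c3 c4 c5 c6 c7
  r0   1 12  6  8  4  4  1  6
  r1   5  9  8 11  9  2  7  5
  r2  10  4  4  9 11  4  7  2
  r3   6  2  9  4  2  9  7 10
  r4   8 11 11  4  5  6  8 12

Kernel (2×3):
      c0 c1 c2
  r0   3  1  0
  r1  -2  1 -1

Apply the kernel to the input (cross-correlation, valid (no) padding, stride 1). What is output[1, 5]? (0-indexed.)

The receptive field on the input at this output position is [2 7 5 / 4 7 2]. Elementwise product with the kernel and sum: 2·3 + 7·1 + 4·-2 + 7·1 + 2·-1.

10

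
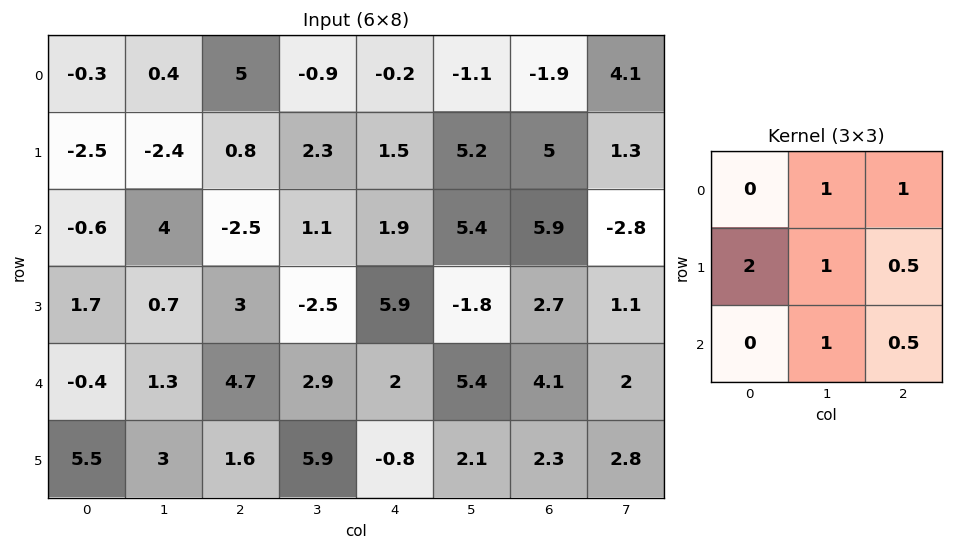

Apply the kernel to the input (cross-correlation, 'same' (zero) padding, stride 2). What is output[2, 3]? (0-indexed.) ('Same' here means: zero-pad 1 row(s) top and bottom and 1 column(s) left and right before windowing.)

The receptive field on the zero-padded input at this output position is [-1.8 2.7 1.1 / 5.4 4.1 2 / 2.1 2.3 2.8]. Elementwise product with the kernel and sum: 2.7·1 + 1.1·1 + 5.4·2 + 4.1·1 + 2·0.5 + 2.3·1 + 2.8·0.5.

23.4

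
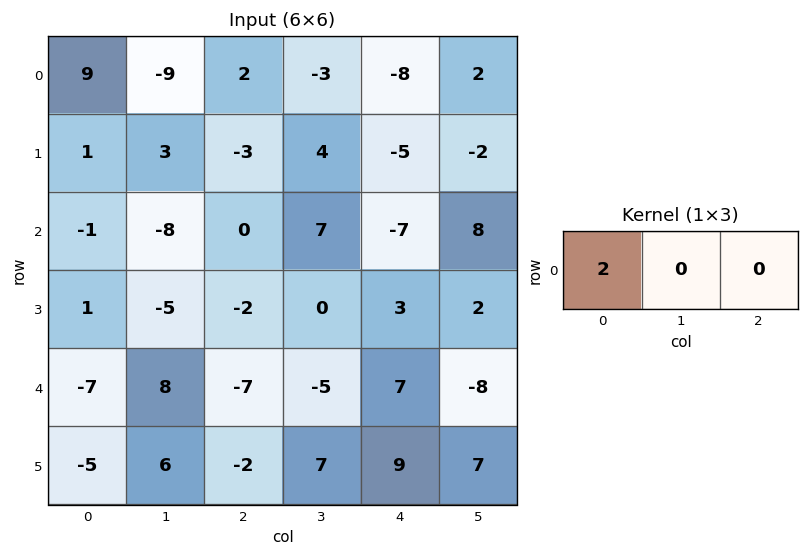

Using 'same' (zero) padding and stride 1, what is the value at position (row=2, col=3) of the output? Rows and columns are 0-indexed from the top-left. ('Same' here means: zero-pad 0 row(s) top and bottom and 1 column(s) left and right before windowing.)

The receptive field on the zero-padded input at this output position is [0 7 -7]. Elementwise product with the kernel and sum: 0·2.

0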